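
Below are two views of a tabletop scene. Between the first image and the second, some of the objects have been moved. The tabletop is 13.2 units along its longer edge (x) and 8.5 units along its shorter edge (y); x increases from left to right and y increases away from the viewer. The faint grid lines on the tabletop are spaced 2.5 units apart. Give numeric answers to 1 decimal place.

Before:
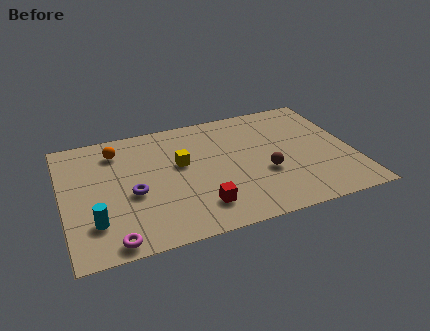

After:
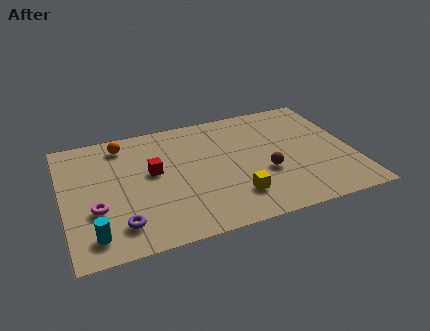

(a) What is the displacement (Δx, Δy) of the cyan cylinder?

(-0.1, -0.8)

From the two frames, the cyan cylinder sits at roughly (1.3, 2.2) before and (1.2, 1.4) after.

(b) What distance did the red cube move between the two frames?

3.6

The red cube moved from about (6.0, 1.8) to (4.1, 4.8), a distance of √(1.9² + 3.0²) ≈ 3.6.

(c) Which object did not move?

the brown sphere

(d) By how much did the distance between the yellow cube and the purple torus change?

+2.5

The distance was about 2.7 in the first image and 5.2 in the second, so they moved 2.5 units further apart.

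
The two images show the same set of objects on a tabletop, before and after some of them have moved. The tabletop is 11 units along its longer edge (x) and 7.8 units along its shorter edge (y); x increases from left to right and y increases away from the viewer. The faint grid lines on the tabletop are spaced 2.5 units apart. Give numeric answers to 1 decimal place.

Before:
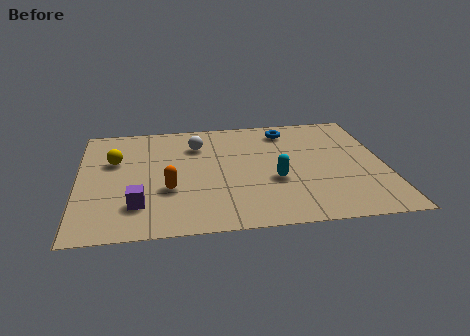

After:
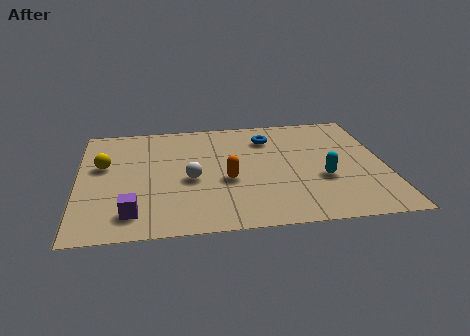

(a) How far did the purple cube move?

0.5

The purple cube was near (2.1, 1.9) before and (1.9, 1.4) after, so it travelled √(0.2² + 0.5²) ≈ 0.5 units.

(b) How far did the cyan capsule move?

1.7

From (7.0, 3.0) to (8.7, 2.9), the cyan capsule covered √(1.7² + 0.1²) ≈ 1.7 units.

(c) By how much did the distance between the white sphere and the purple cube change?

-1.6

They were about 4.5 units apart before and 2.9 after — 1.6 units closer together.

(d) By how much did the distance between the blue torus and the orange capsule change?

-2.5

They were about 5.7 units apart before and 3.2 after — 2.5 units closer together.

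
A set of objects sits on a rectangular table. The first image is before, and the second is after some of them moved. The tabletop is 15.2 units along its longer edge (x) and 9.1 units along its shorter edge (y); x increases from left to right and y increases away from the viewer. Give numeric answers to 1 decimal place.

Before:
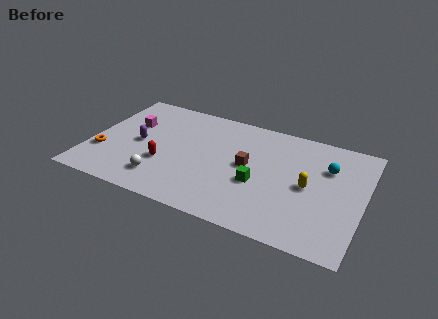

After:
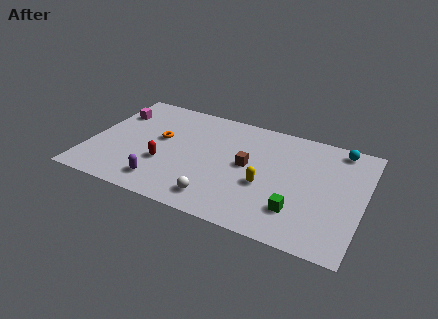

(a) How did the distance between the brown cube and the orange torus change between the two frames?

-3.2

Before: roughly 8.2 units apart; after: 5.0. That's 3.2 units closer together.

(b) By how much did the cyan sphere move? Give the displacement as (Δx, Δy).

(0.5, 1.8)

The cyan sphere was at about (13.1, 6.3) and moved to about (13.6, 8.1).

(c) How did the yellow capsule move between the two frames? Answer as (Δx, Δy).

(-2.3, -0.8)

From the two frames, the yellow capsule sits at roughly (12.2, 4.4) before and (9.9, 3.6) after.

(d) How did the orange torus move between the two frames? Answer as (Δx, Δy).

(3.0, 2.3)

The orange torus started near (0.8, 2.9) and ended near (3.8, 5.2).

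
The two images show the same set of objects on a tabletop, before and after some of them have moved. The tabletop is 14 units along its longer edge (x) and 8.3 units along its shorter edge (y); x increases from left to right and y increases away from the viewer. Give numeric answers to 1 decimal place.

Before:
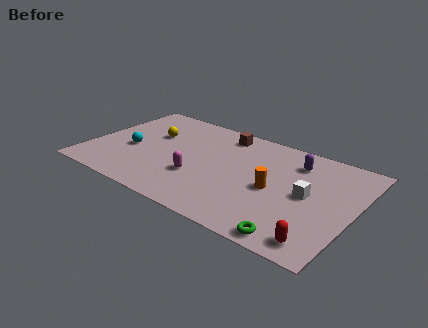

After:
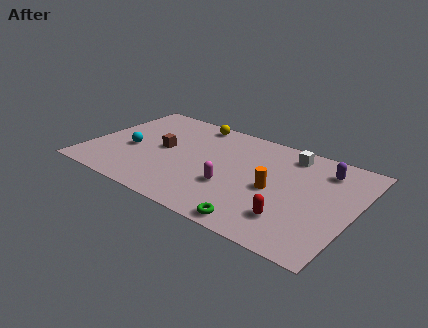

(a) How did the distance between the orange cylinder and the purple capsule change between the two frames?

+0.8

Before: roughly 2.8 units apart; after: 3.6. That's 0.8 units further apart.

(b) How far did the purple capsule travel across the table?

1.5

The purple capsule moved from about (10.6, 6.5) to (12.1, 6.6), a distance of √(1.5² + 0.1²) ≈ 1.5.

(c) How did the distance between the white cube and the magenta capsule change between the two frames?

-1.0

The distance was about 5.8 in the first image and 4.8 in the second, so they moved 1.0 units closer together.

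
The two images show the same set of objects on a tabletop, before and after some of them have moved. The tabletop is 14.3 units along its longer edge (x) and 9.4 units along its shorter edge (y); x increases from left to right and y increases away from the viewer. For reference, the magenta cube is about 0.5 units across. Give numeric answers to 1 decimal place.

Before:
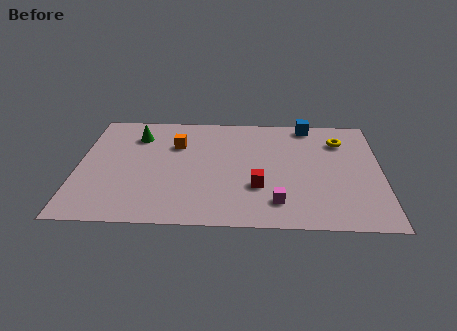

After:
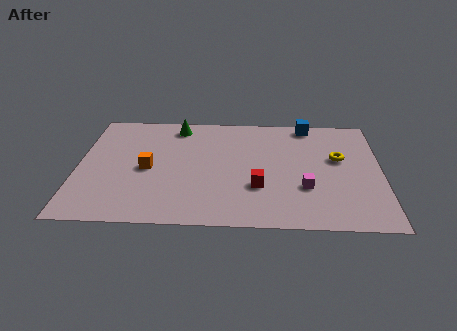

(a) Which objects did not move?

the red cube and the blue cube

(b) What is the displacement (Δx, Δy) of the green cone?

(1.9, 0.9)

The green cone started near (2.7, 7.2) and ended near (4.6, 8.1).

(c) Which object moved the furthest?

the orange cube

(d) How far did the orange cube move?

2.5

From (4.6, 6.5) to (3.3, 4.4), the orange cube covered √(1.3² + 2.1²) ≈ 2.5 units.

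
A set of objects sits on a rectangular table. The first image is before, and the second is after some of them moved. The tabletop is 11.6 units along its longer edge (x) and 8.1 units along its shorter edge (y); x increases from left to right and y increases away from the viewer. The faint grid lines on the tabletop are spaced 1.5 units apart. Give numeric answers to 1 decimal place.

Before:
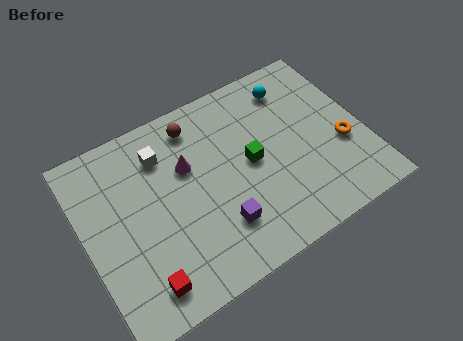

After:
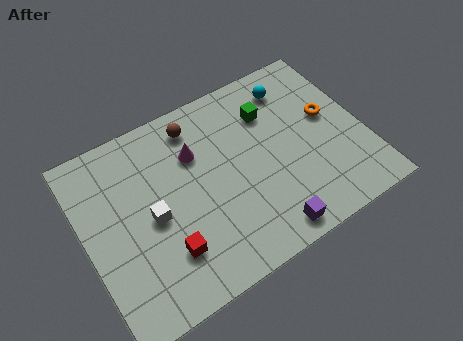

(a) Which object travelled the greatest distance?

the white cube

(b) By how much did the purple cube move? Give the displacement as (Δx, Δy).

(1.8, -1.2)

From the two frames, the purple cube sits at roughly (5.2, 2.1) before and (7.0, 0.9) after.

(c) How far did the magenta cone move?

0.6

From (4.4, 5.2) to (4.8, 5.6), the magenta cone covered √(0.4² + 0.4²) ≈ 0.6 units.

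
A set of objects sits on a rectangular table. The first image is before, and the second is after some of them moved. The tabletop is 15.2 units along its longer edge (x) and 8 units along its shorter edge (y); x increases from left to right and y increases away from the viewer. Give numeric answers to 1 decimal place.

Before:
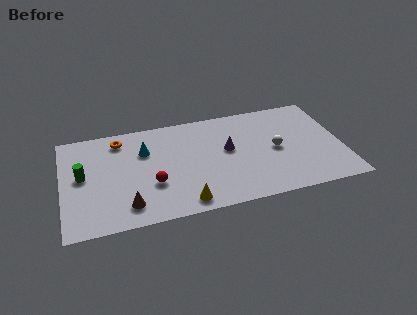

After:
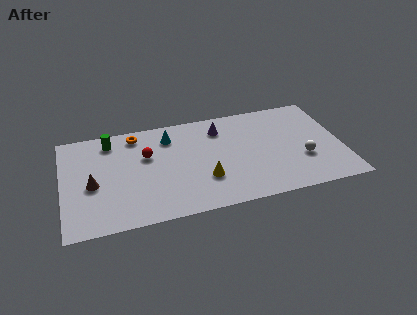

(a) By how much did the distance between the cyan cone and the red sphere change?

-0.9

The distance was about 2.7 in the first image and 1.8 in the second, so they moved 0.9 units closer together.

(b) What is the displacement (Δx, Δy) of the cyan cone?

(1.4, 0.8)

The cyan cone started near (4.5, 5.5) and ended near (5.9, 6.3).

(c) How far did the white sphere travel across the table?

1.8

The white sphere moved from about (11.6, 3.9) to (13.0, 2.8), a distance of √(1.4² + 1.1²) ≈ 1.8.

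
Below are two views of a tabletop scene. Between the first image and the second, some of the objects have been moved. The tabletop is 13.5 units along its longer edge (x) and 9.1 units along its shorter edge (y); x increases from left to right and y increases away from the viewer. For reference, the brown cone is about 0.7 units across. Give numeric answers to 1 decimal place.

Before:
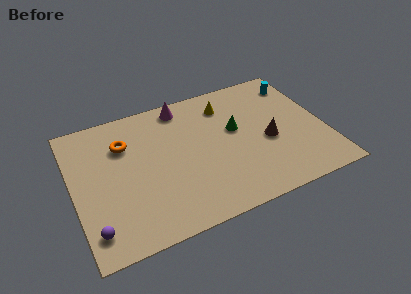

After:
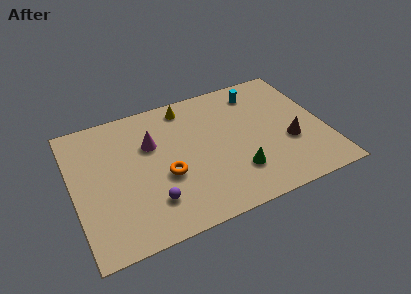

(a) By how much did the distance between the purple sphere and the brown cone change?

-2.2

Before: roughly 9.9 units apart; after: 7.7. That's 2.2 units closer together.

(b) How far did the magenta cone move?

2.8

The magenta cone moved from about (6.2, 8.0) to (4.3, 6.0), a distance of √(1.9² + 2.0²) ≈ 2.8.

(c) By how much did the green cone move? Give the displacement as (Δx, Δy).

(-0.3, -2.9)

The green cone was at about (8.8, 5.3) and moved to about (8.5, 2.4).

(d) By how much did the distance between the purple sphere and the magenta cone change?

-4.6

The distance was about 8.4 in the first image and 3.8 in the second, so they moved 4.6 units closer together.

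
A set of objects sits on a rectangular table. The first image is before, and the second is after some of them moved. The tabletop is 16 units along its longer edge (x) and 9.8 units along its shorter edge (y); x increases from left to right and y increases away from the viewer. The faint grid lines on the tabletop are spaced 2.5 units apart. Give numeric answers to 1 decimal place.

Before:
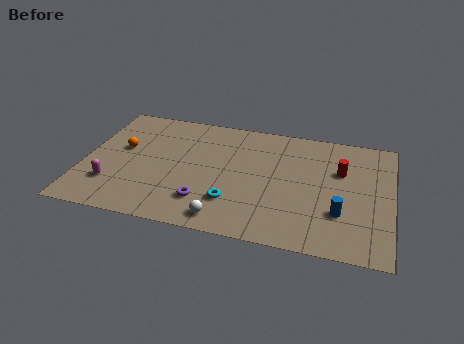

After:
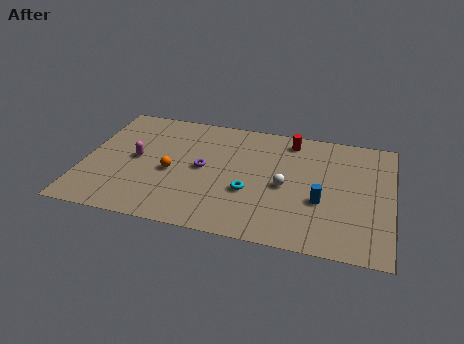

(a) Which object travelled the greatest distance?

the white sphere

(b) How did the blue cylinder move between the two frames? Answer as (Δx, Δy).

(-1.0, 0.7)

The blue cylinder started near (13.4, 3.0) and ended near (12.4, 3.7).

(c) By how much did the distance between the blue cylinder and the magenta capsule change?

-2.0

The distance was about 11.8 in the first image and 9.8 in the second, so they moved 2.0 units closer together.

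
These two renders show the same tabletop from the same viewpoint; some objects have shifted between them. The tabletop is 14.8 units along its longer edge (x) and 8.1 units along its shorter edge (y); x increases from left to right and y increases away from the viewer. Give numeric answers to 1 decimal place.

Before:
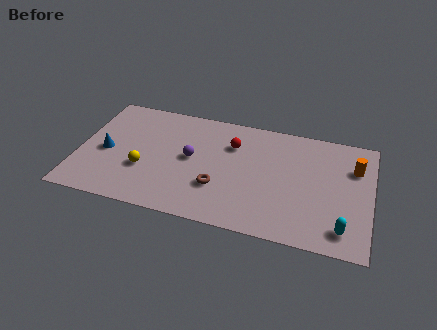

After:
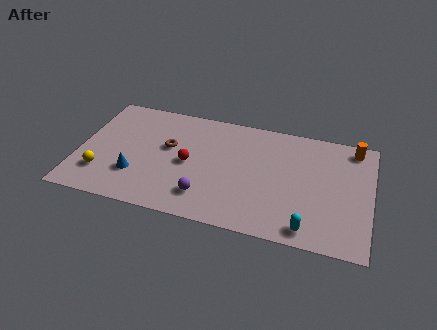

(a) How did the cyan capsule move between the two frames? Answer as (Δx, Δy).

(-1.7, -0.4)

From the two frames, the cyan capsule sits at roughly (13.5, 1.4) before and (11.8, 1.0) after.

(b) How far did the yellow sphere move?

2.2

The yellow sphere moved from about (3.4, 2.9) to (1.3, 2.1), a distance of √(2.1² + 0.8²) ≈ 2.2.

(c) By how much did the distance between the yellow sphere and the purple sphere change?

+2.6

The distance was about 2.7 in the first image and 5.3 in the second, so they moved 2.6 units further apart.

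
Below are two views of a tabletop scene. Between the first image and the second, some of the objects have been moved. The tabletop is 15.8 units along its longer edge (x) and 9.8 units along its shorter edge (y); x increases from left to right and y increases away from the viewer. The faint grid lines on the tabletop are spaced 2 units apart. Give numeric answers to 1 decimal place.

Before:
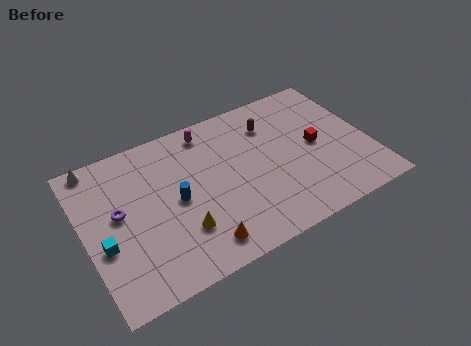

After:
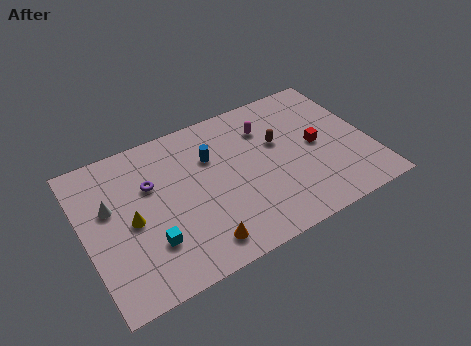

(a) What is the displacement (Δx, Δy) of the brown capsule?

(0.2, -1.4)

The brown capsule started near (10.7, 7.4) and ended near (10.9, 6.0).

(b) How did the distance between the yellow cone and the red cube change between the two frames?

+2.2

Before: roughly 8.2 units apart; after: 10.4. That's 2.2 units further apart.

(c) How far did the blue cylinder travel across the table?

2.9

The blue cylinder moved from about (5.0, 4.8) to (7.2, 6.7), a distance of √(2.2² + 1.9²) ≈ 2.9.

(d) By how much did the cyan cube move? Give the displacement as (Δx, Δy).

(2.4, -1.0)

From the two frames, the cyan cube sits at roughly (0.9, 3.8) before and (3.3, 2.8) after.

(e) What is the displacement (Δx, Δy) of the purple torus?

(1.9, 1.0)

The purple torus started near (1.9, 5.4) and ended near (3.8, 6.4).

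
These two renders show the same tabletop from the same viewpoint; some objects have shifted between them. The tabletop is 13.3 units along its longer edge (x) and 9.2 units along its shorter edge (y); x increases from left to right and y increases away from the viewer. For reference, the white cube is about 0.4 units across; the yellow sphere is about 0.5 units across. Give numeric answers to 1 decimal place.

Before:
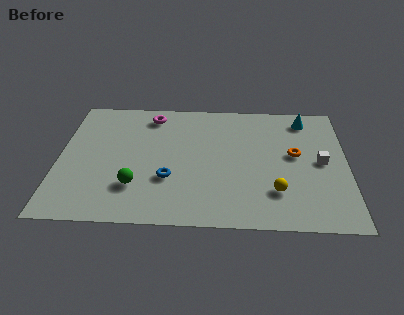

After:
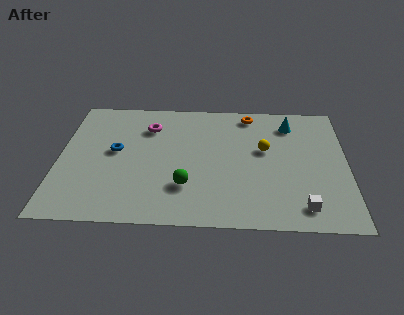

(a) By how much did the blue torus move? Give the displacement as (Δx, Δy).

(-2.5, 1.9)

The blue torus was at about (5.1, 3.1) and moved to about (2.6, 5.0).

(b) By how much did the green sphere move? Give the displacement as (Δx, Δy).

(2.3, 0.1)

From the two frames, the green sphere sits at roughly (3.6, 2.5) before and (5.9, 2.6) after.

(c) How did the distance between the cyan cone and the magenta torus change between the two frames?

-0.6

The distance was about 7.2 in the first image and 6.6 in the second, so they moved 0.6 units closer together.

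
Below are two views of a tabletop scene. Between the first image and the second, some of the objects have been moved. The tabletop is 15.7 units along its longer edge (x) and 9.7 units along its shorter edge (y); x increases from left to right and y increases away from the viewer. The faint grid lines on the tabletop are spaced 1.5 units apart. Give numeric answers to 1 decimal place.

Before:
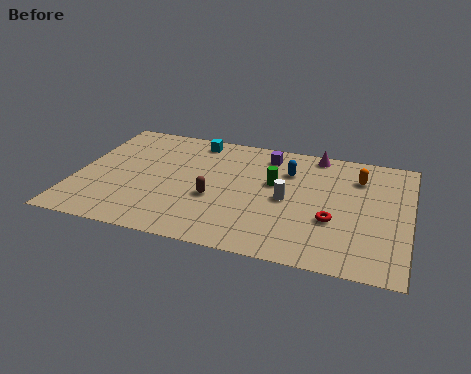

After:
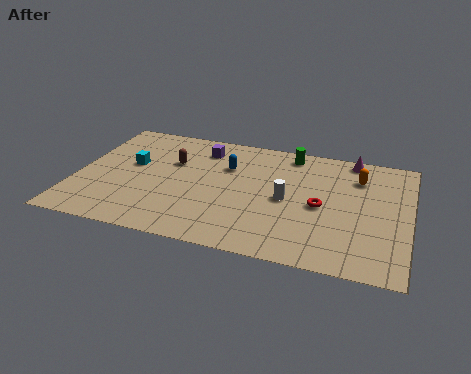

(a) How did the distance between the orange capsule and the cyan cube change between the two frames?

+2.8

They were about 8.0 units apart before and 10.8 after — 2.8 units further apart.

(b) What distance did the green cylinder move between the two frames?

2.8

The green cylinder was near (9.3, 5.8) before and (9.9, 8.5) after, so it travelled √(0.6² + 2.7²) ≈ 2.8 units.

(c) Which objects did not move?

the white cylinder and the orange capsule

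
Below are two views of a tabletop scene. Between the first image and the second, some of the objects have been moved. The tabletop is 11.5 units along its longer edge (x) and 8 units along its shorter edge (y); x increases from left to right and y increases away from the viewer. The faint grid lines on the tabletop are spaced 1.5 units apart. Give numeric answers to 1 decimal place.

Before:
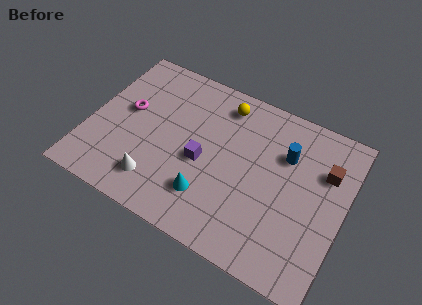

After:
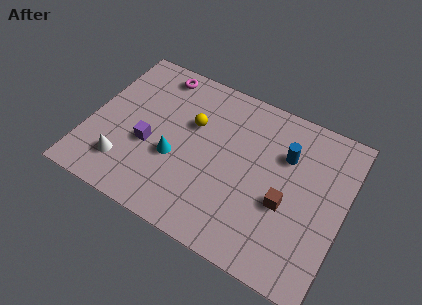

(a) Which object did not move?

the blue cylinder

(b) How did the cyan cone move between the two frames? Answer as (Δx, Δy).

(-1.7, 1.1)

From the two frames, the cyan cone sits at roughly (5.7, 2.0) before and (4.0, 3.1) after.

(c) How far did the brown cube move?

2.7

From (10.5, 5.5) to (9.0, 3.2), the brown cube covered √(1.5² + 2.3²) ≈ 2.7 units.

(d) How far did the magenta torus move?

2.7

The magenta torus was near (1.6, 4.5) before and (2.6, 7.0) after, so it travelled √(1.0² + 2.5²) ≈ 2.7 units.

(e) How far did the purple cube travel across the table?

2.4

The purple cube was near (5.2, 3.5) before and (2.8, 3.2) after, so it travelled √(2.4² + 0.3²) ≈ 2.4 units.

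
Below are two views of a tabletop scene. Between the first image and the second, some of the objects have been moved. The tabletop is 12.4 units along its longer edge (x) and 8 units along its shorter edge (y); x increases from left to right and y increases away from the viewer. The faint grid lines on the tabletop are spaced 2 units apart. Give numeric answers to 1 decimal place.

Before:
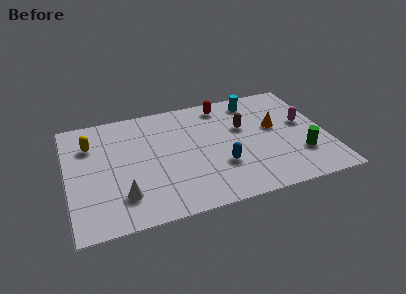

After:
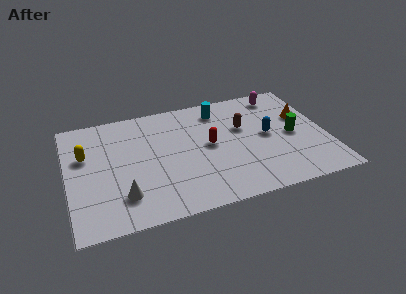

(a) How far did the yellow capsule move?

0.8

From (1.2, 5.8) to (0.9, 5.1), the yellow capsule covered √(0.3² + 0.7²) ≈ 0.8 units.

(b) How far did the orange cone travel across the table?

1.5

The orange cone moved from about (10.0, 4.6) to (11.4, 5.0), a distance of √(1.4² + 0.4²) ≈ 1.5.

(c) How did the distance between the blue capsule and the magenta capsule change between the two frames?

-1.7

Before: roughly 4.6 units apart; after: 2.9. That's 1.7 units closer together.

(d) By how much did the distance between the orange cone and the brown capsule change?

+1.3

The distance was about 1.6 in the first image and 2.9 in the second, so they moved 1.3 units further apart.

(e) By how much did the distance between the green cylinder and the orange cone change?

-1.2

The distance was about 2.5 in the first image and 1.3 in the second, so they moved 1.2 units closer together.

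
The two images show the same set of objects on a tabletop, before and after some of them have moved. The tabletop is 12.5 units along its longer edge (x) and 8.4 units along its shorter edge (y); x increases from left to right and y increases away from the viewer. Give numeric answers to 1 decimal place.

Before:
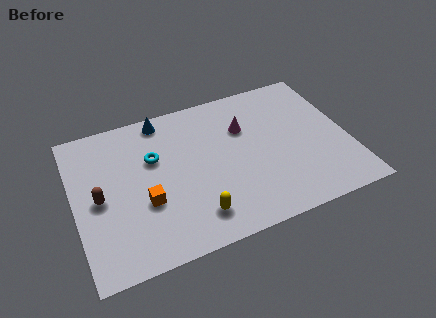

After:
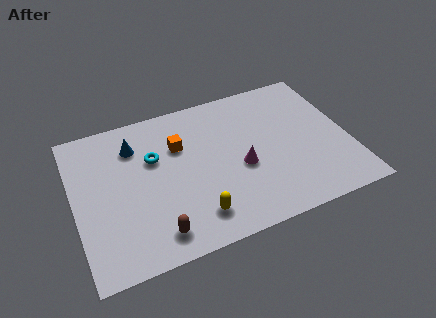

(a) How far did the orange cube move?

3.2

The orange cube moved from about (3.1, 3.1) to (4.9, 5.7), a distance of √(1.8² + 2.6²) ≈ 3.2.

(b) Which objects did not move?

the cyan torus and the yellow capsule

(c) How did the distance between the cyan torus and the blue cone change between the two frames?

-0.9

Before: roughly 2.2 units apart; after: 1.3. That's 0.9 units closer together.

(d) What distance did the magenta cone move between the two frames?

2.2

From (7.9, 5.7) to (7.5, 3.5), the magenta cone covered √(0.4² + 2.2²) ≈ 2.2 units.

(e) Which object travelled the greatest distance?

the brown capsule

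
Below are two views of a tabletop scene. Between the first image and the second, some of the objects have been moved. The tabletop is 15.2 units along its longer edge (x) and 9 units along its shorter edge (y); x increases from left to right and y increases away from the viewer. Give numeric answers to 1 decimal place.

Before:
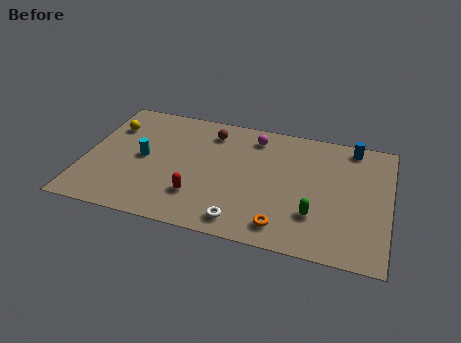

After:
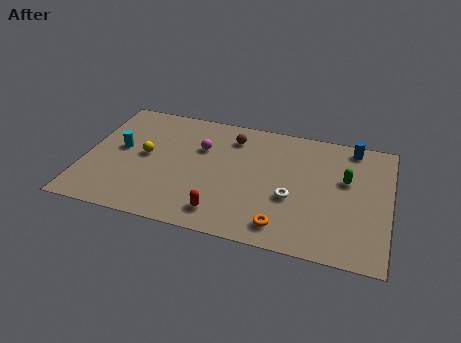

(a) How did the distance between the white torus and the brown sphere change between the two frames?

-1.5

They were about 6.4 units apart before and 4.9 after — 1.5 units closer together.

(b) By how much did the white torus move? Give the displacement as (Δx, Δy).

(2.3, 2.3)

The white torus was at about (8.1, 1.2) and moved to about (10.4, 3.5).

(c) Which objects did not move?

the blue cylinder and the orange torus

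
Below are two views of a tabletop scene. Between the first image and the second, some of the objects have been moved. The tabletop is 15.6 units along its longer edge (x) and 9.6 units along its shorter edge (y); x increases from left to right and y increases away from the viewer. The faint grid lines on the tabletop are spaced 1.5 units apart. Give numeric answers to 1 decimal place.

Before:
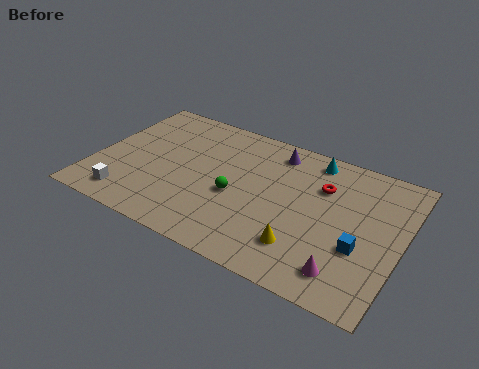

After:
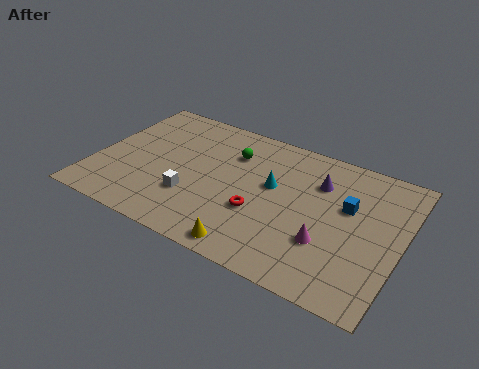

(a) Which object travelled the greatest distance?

the red torus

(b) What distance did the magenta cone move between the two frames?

1.8

The magenta cone was near (13.2, 1.7) before and (12.1, 3.1) after, so it travelled √(1.1² + 1.4²) ≈ 1.8 units.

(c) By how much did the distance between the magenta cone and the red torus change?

-1.8

They were about 5.3 units apart before and 3.5 after — 1.8 units closer together.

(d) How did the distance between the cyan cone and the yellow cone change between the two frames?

-1.5

The distance was about 6.1 in the first image and 4.6 in the second, so they moved 1.5 units closer together.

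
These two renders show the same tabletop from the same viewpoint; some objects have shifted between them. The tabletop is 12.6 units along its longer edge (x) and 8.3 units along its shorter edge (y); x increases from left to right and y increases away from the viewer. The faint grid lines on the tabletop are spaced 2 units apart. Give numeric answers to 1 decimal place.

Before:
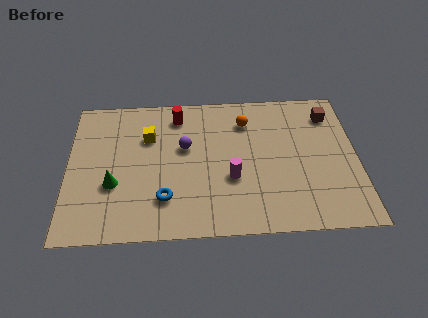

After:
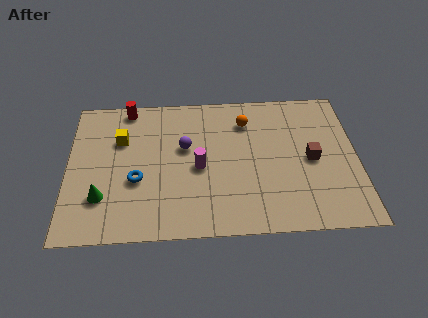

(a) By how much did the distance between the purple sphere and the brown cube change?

-1.0

The distance was about 6.6 in the first image and 5.6 in the second, so they moved 1.0 units closer together.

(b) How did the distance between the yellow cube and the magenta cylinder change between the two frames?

-0.6

They were about 4.4 units apart before and 3.8 after — 0.6 units closer together.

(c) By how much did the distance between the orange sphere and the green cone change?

+0.8

Before: roughly 6.7 units apart; after: 7.5. That's 0.8 units further apart.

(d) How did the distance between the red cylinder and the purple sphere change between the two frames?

+1.6

Before: roughly 1.9 units apart; after: 3.5. That's 1.6 units further apart.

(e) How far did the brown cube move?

2.8

The brown cube moved from about (11.5, 6.6) to (10.6, 4.0), a distance of √(0.9² + 2.6²) ≈ 2.8.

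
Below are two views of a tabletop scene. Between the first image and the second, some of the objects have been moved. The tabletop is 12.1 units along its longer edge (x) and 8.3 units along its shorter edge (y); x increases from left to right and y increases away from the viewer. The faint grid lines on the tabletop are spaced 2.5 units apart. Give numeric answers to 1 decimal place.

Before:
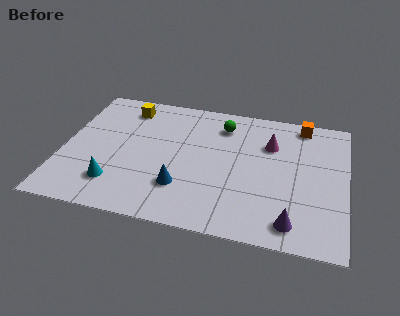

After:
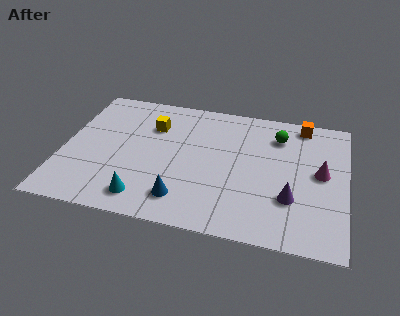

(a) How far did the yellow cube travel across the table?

1.6

The yellow cube moved from about (2.5, 6.9) to (3.7, 5.9), a distance of √(1.2² + 1.0²) ≈ 1.6.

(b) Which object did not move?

the orange cube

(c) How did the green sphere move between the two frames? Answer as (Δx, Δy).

(2.4, -0.2)

The green sphere was at about (6.7, 6.6) and moved to about (9.1, 6.4).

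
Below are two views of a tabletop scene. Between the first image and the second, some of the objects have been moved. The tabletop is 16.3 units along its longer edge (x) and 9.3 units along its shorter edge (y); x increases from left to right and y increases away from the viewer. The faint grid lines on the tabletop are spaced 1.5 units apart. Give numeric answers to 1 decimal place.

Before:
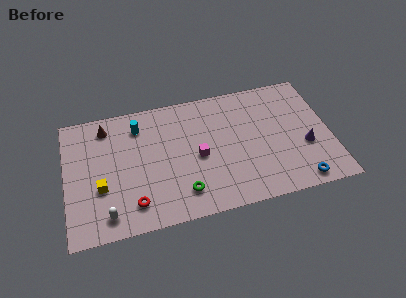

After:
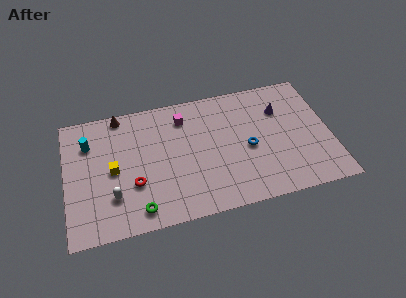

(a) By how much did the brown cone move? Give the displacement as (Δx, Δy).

(0.9, 0.7)

From the two frames, the brown cone sits at roughly (2.6, 7.8) before and (3.5, 8.5) after.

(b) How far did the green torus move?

2.8

From (7.0, 1.9) to (4.3, 1.3), the green torus covered √(2.7² + 0.6²) ≈ 2.8 units.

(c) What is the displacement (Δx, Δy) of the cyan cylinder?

(-3.1, -0.6)

From the two frames, the cyan cylinder sits at roughly (4.6, 7.4) before and (1.5, 6.8) after.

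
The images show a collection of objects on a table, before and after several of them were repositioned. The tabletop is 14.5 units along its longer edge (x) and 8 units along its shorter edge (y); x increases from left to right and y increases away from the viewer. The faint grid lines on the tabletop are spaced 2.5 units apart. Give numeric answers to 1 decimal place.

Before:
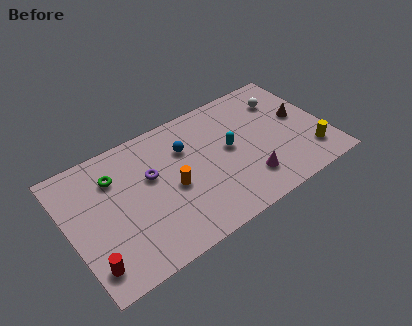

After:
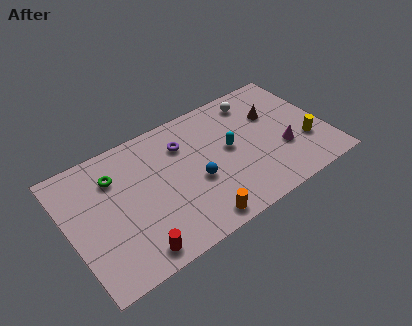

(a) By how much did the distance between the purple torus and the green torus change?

+1.8

The distance was about 2.1 in the first image and 3.9 in the second, so they moved 1.8 units further apart.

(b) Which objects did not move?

the cyan capsule and the green torus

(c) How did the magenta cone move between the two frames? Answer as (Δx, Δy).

(2.2, 0.9)

From the two frames, the magenta cone sits at roughly (9.7, 1.9) before and (11.9, 2.8) after.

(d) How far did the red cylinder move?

2.4

The red cylinder moved from about (0.8, 1.5) to (3.1, 1.0), a distance of √(2.3² + 0.5²) ≈ 2.4.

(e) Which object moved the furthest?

the orange cylinder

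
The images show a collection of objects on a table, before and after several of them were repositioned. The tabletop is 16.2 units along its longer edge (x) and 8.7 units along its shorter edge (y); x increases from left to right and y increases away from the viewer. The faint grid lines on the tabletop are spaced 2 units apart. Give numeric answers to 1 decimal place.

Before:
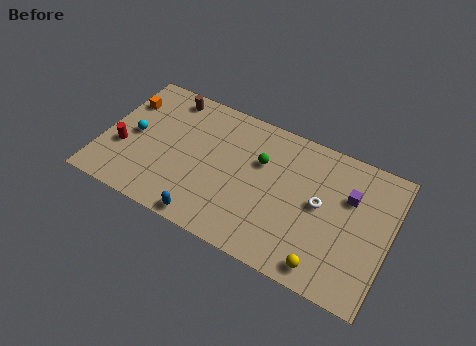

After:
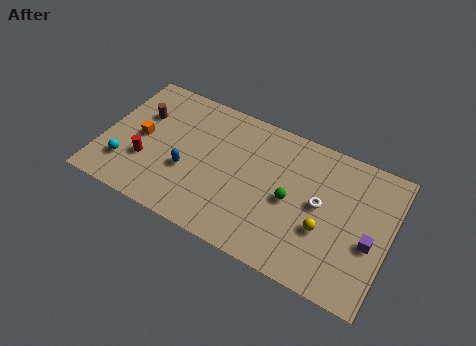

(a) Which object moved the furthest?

the blue capsule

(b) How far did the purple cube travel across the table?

2.6

From (13.8, 5.8) to (15.2, 3.6), the purple cube covered √(1.4² + 2.2²) ≈ 2.6 units.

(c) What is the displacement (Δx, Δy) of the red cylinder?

(1.4, -0.3)

The red cylinder was at about (1.2, 3.2) and moved to about (2.6, 2.9).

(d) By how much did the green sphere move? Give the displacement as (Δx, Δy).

(1.9, -1.6)

From the two frames, the green sphere sits at roughly (8.8, 5.7) before and (10.7, 4.1) after.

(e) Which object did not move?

the white torus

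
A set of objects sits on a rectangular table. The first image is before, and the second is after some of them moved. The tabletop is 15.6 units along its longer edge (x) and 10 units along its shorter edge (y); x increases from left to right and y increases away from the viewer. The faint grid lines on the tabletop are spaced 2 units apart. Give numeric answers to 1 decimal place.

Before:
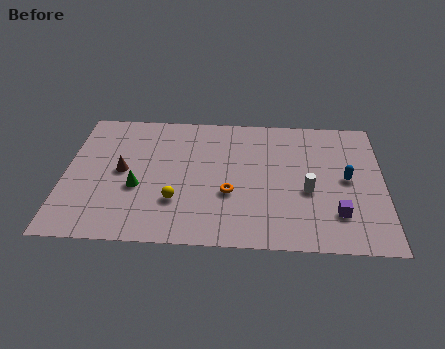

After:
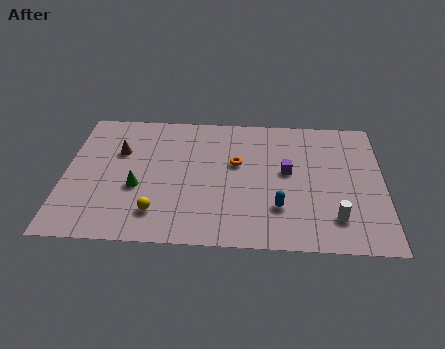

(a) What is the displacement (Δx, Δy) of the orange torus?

(0.3, 2.3)

From the two frames, the orange torus sits at roughly (8.1, 3.7) before and (8.4, 6.0) after.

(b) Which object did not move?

the green cone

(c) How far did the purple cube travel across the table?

3.8

The purple cube moved from about (13.3, 2.5) to (10.9, 5.5), a distance of √(2.4² + 3.0²) ≈ 3.8.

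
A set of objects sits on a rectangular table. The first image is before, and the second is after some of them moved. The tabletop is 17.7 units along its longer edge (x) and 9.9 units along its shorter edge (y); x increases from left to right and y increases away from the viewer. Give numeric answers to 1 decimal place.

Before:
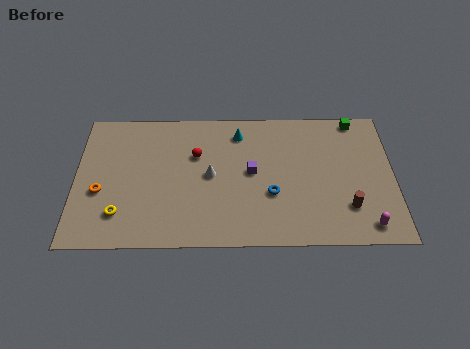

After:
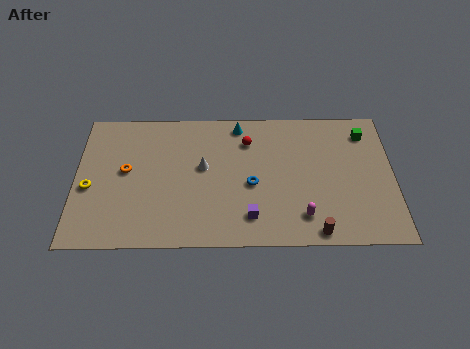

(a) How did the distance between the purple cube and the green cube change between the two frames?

+1.8

Before: roughly 7.0 units apart; after: 8.8. That's 1.8 units further apart.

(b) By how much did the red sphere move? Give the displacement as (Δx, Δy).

(2.9, 1.0)

From the two frames, the red sphere sits at roughly (6.7, 6.5) before and (9.6, 7.5) after.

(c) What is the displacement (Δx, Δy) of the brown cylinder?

(-1.8, -1.7)

The brown cylinder started near (15.1, 2.6) and ended near (13.3, 0.9).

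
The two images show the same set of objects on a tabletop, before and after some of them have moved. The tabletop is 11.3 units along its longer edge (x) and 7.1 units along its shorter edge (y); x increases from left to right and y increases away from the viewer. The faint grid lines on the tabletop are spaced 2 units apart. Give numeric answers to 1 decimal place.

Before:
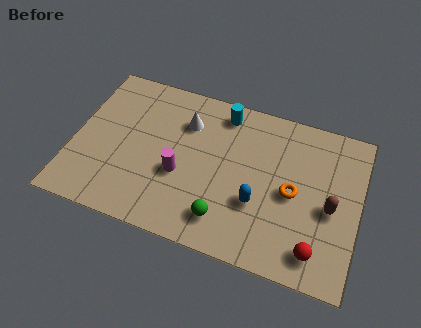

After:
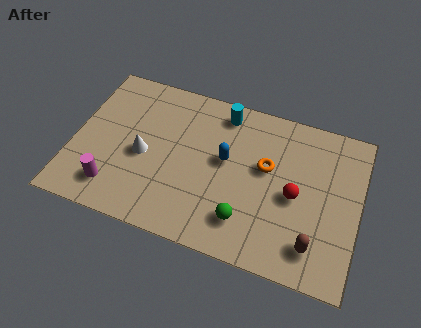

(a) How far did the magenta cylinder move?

2.9

From (4.3, 2.8) to (1.8, 1.4), the magenta cylinder covered √(2.5² + 1.4²) ≈ 2.9 units.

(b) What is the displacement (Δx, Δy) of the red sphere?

(-1.0, 2.1)

The red sphere started near (9.8, 1.2) and ended near (8.8, 3.3).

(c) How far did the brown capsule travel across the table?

1.9

The brown capsule was near (10.2, 3.2) before and (9.7, 1.4) after, so it travelled √(0.5² + 1.8²) ≈ 1.9 units.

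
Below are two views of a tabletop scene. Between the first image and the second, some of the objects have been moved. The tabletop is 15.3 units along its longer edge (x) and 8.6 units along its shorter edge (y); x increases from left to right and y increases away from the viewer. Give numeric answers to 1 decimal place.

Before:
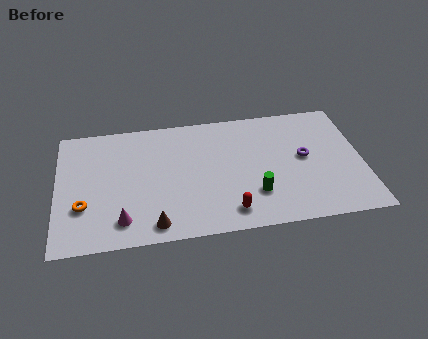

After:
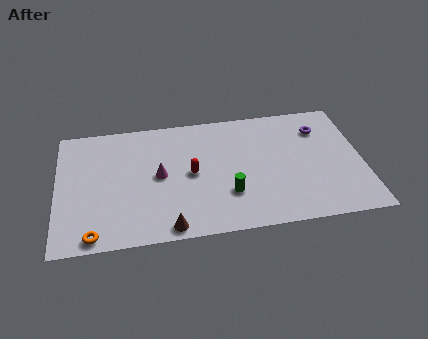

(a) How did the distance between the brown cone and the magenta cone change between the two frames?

+1.9

Before: roughly 1.7 units apart; after: 3.6. That's 1.9 units further apart.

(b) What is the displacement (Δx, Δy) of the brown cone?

(0.7, -0.3)

From the two frames, the brown cone sits at roughly (4.8, 1.1) before and (5.5, 0.8) after.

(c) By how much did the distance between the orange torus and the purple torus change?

+1.6

Before: roughly 11.2 units apart; after: 12.8. That's 1.6 units further apart.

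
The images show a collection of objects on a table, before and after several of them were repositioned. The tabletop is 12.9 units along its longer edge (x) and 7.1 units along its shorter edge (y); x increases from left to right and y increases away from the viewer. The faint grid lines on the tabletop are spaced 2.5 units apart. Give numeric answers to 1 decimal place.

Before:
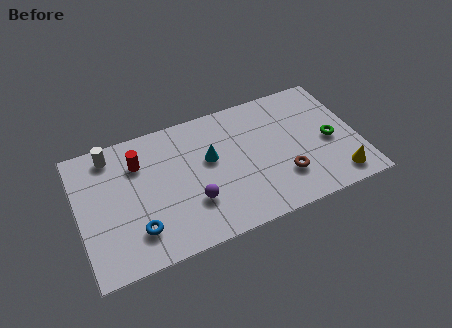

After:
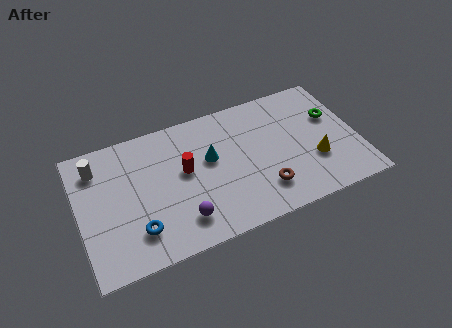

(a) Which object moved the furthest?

the red cylinder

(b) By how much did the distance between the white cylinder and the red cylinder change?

+2.7

The distance was about 1.5 in the first image and 4.2 in the second, so they moved 2.7 units further apart.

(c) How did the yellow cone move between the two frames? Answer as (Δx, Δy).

(-0.9, 1.3)

The yellow cone was at about (11.7, 1.1) and moved to about (10.8, 2.4).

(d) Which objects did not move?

the cyan cone and the blue torus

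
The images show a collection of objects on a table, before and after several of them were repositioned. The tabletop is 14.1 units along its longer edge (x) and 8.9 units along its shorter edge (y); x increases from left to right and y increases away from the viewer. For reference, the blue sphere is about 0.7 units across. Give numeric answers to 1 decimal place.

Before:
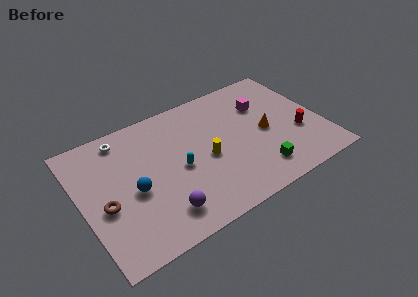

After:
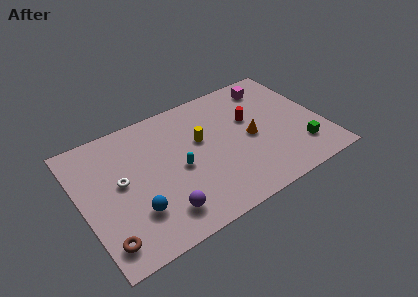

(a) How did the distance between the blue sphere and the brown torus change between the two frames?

+0.4

They were about 1.7 units apart before and 2.1 after — 0.4 units further apart.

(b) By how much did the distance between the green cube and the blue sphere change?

+2.4

They were about 7.3 units apart before and 9.7 after — 2.4 units further apart.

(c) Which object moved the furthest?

the red cylinder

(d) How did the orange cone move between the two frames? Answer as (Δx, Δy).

(-0.9, 0.0)

From the two frames, the orange cone sits at roughly (10.8, 4.2) before and (9.9, 4.2) after.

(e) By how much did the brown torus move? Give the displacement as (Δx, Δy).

(-0.3, -2.2)

The brown torus started near (1.2, 3.7) and ended near (0.9, 1.5).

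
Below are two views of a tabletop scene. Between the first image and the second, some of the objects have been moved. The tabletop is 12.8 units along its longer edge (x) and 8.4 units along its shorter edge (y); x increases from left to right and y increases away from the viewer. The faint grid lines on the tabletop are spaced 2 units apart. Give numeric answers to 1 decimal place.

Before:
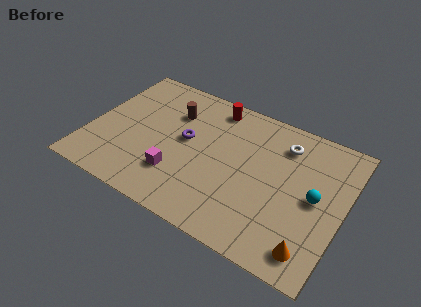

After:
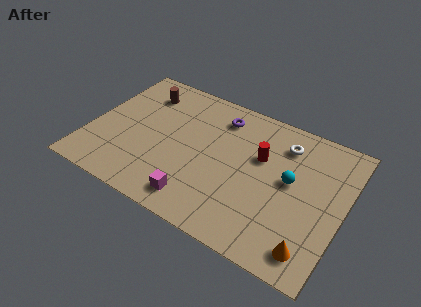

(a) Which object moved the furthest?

the red cylinder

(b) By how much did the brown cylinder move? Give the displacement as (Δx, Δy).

(-1.7, 0.6)

From the two frames, the brown cylinder sits at roughly (3.9, 6.0) before and (2.2, 6.6) after.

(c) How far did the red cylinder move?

3.4

The red cylinder was near (5.8, 7.3) before and (8.5, 5.3) after, so it travelled √(2.7² + 2.0²) ≈ 3.4 units.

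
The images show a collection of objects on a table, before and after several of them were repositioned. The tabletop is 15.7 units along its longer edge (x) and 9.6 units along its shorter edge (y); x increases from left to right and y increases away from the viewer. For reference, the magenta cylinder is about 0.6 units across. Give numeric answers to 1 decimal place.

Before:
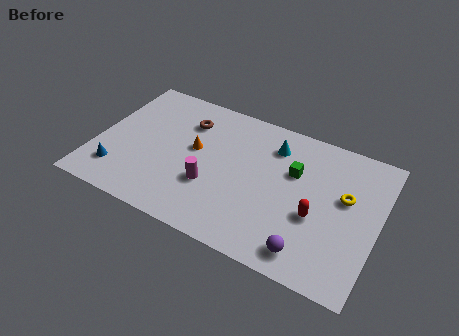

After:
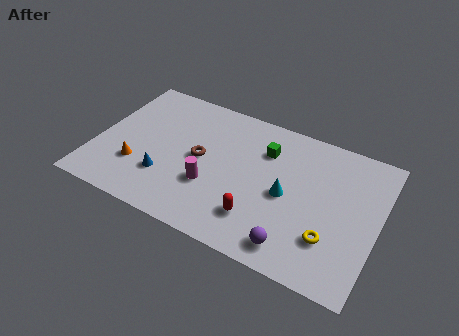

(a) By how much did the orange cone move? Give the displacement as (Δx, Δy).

(-2.9, -2.5)

The orange cone started near (5.4, 5.4) and ended near (2.5, 2.9).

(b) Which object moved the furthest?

the orange cone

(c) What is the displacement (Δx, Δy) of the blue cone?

(2.6, 0.7)

From the two frames, the blue cone sits at roughly (1.5, 2.1) before and (4.1, 2.8) after.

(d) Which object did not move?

the magenta cylinder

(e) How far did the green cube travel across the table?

1.9

The green cube moved from about (10.9, 6.2) to (9.2, 7.0), a distance of √(1.7² + 0.8²) ≈ 1.9.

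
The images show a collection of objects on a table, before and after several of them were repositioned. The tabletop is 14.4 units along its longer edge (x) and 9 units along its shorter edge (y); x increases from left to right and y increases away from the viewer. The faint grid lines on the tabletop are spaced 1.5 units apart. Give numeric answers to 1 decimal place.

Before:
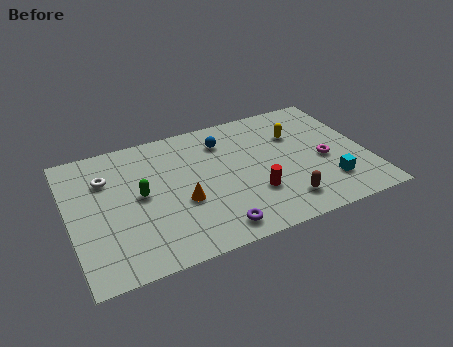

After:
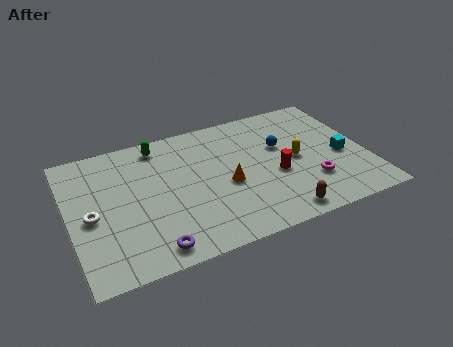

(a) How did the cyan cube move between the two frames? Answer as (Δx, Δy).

(0.9, 1.7)

From the two frames, the cyan cube sits at roughly (12.3, 2.2) before and (13.2, 3.9) after.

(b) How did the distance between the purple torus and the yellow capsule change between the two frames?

+1.3

They were about 6.8 units apart before and 8.1 after — 1.3 units further apart.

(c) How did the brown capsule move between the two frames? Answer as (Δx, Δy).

(-0.3, -0.7)

The brown capsule started near (10.0, 1.7) and ended near (9.7, 1.0).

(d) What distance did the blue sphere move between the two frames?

3.0

The blue sphere was near (7.7, 7.0) before and (10.4, 5.6) after, so it travelled √(2.7² + 1.4²) ≈ 3.0 units.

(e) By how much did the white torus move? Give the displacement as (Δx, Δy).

(-0.9, -2.3)

From the two frames, the white torus sits at roughly (1.9, 6.4) before and (1.0, 4.1) after.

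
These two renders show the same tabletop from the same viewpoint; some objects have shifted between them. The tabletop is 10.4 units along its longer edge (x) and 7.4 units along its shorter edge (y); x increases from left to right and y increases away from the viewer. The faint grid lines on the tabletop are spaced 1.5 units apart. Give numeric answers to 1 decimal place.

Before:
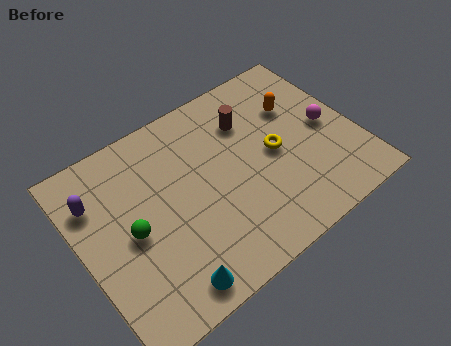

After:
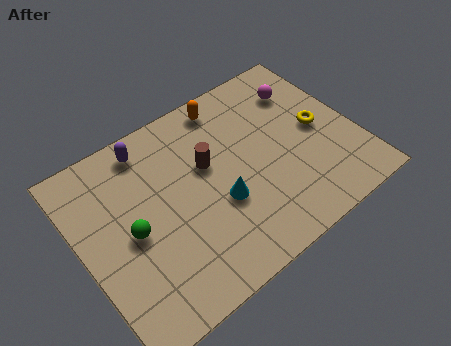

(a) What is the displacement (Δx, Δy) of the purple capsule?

(2.2, 1.0)

The purple capsule was at about (0.8, 5.4) and moved to about (3.0, 6.4).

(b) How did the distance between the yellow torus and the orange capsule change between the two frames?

+2.3

They were about 1.8 units apart before and 4.1 after — 2.3 units further apart.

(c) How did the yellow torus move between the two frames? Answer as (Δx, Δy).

(1.8, 0.1)

From the two frames, the yellow torus sits at roughly (7.3, 3.6) before and (9.1, 3.7) after.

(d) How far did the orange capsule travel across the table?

2.8

The orange capsule was near (8.5, 5.0) before and (6.1, 6.5) after, so it travelled √(2.4² + 1.5²) ≈ 2.8 units.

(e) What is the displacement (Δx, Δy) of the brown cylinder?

(-1.8, -0.9)

From the two frames, the brown cylinder sits at roughly (6.7, 5.4) before and (4.9, 4.5) after.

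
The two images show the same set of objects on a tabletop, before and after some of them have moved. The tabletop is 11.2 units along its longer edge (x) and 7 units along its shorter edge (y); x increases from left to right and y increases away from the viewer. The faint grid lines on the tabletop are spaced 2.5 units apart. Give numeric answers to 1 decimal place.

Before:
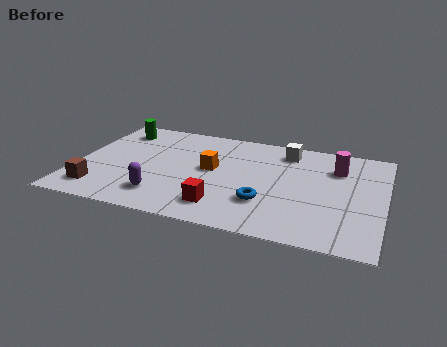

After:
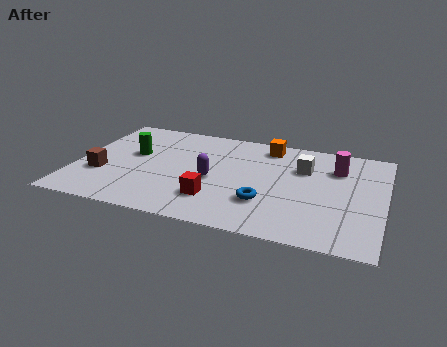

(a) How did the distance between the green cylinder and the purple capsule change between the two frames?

-1.5

Before: roughly 4.7 units apart; after: 3.2. That's 1.5 units closer together.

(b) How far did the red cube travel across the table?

0.5

The red cube was near (5.5, 1.4) before and (5.2, 1.8) after, so it travelled √(0.3² + 0.4²) ≈ 0.5 units.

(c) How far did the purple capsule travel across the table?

2.3

From (3.3, 1.5) to (5.0, 3.1), the purple capsule covered √(1.7² + 1.6²) ≈ 2.3 units.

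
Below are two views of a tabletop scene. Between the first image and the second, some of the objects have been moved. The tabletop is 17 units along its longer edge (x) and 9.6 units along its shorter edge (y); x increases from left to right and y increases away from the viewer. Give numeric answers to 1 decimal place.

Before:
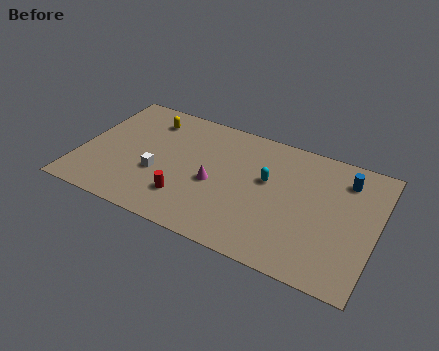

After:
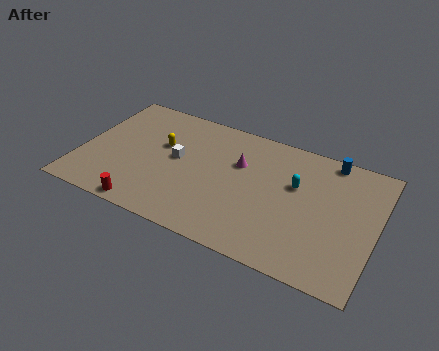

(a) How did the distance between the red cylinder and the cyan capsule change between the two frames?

+4.1

Before: roughly 5.4 units apart; after: 9.5. That's 4.1 units further apart.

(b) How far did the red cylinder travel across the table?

2.6

The red cylinder was near (6.4, 2.4) before and (4.3, 0.8) after, so it travelled √(2.1² + 1.6²) ≈ 2.6 units.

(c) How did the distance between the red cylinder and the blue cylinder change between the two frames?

+2.5

The distance was about 10.0 in the first image and 12.5 in the second, so they moved 2.5 units further apart.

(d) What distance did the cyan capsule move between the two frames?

1.6

The cyan capsule was near (10.7, 5.7) before and (12.3, 6.0) after, so it travelled √(1.6² + 0.3²) ≈ 1.6 units.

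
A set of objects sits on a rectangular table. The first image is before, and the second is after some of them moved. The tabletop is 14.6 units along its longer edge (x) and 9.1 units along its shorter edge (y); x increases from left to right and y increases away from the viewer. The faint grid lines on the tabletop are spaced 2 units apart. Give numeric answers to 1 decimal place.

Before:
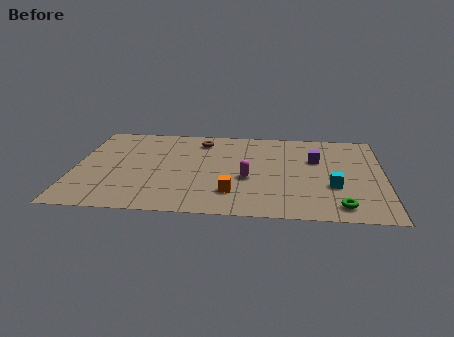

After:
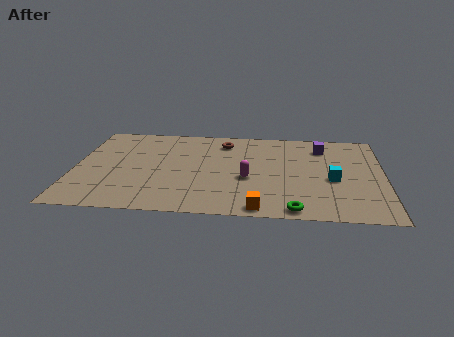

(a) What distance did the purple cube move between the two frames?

1.3

The purple cube moved from about (11.4, 5.9) to (11.7, 7.2), a distance of √(0.3² + 1.3²) ≈ 1.3.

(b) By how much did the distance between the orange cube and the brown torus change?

+1.3

The distance was about 5.5 in the first image and 6.8 in the second, so they moved 1.3 units further apart.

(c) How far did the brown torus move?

1.1

From (5.9, 7.5) to (7.0, 7.4), the brown torus covered √(1.1² + 0.1²) ≈ 1.1 units.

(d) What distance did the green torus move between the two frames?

2.2

The green torus moved from about (12.5, 1.3) to (10.4, 0.8), a distance of √(2.1² + 0.5²) ≈ 2.2.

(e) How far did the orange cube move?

1.9

From (7.5, 2.2) to (8.8, 0.8), the orange cube covered √(1.3² + 1.4²) ≈ 1.9 units.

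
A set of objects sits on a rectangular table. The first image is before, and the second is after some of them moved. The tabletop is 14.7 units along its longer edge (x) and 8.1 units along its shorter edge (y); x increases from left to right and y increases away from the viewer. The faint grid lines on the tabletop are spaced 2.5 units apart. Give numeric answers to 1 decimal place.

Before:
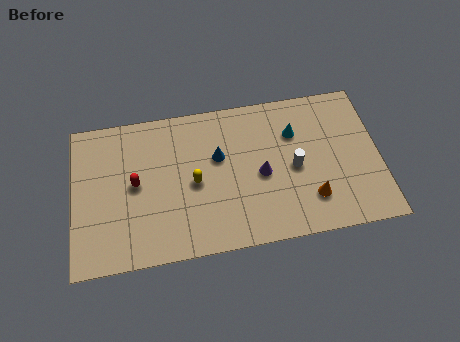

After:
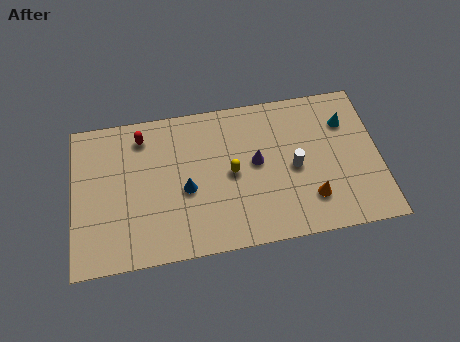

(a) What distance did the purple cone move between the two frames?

0.7

The purple cone was near (9.0, 3.7) before and (8.8, 4.4) after, so it travelled √(0.2² + 0.7²) ≈ 0.7 units.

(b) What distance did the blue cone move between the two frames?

2.2

The blue cone was near (7.0, 5.0) before and (5.4, 3.5) after, so it travelled √(1.6² + 1.5²) ≈ 2.2 units.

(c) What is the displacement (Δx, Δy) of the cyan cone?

(2.5, 0.2)

From the two frames, the cyan cone sits at roughly (10.7, 5.7) before and (13.2, 5.9) after.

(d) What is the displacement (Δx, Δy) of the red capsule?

(0.4, 2.5)

The red capsule was at about (3.0, 4.2) and moved to about (3.4, 6.7).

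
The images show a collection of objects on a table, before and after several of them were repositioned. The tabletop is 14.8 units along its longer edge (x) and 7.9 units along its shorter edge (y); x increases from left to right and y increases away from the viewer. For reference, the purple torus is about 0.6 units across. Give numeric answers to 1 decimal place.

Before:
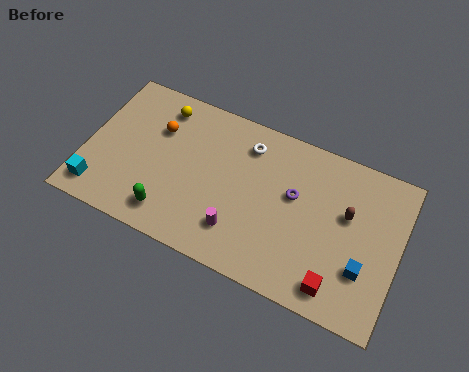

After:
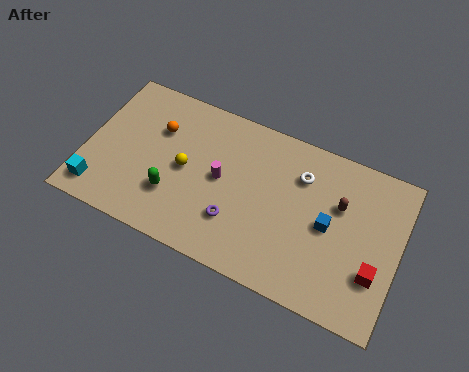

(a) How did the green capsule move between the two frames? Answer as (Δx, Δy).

(0.0, 1.0)

The green capsule was at about (4.3, 1.4) and moved to about (4.3, 2.4).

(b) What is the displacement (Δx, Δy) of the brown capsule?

(-0.4, 0.3)

From the two frames, the brown capsule sits at roughly (12.3, 4.8) before and (11.9, 5.1) after.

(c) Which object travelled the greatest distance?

the purple torus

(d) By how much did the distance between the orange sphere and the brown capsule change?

-0.4

They were about 9.1 units apart before and 8.7 after — 0.4 units closer together.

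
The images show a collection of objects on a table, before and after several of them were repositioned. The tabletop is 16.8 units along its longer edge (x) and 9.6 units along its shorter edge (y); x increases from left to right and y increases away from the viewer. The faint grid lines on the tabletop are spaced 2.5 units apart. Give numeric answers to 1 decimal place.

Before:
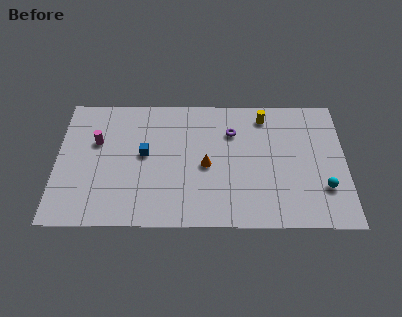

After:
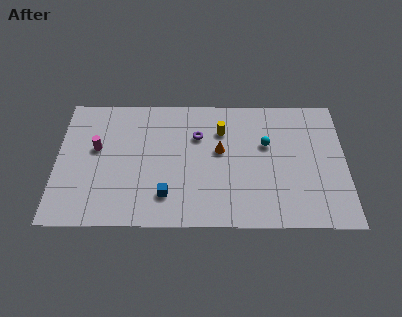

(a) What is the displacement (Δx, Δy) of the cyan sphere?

(-3.3, 3.2)

The cyan sphere was at about (15.5, 2.8) and moved to about (12.2, 6.0).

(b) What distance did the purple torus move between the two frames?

2.0

From (10.2, 6.9) to (8.2, 6.6), the purple torus covered √(2.0² + 0.3²) ≈ 2.0 units.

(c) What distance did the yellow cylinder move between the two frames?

2.7

From (12.1, 8.1) to (9.6, 7.0), the yellow cylinder covered √(2.5² + 1.1²) ≈ 2.7 units.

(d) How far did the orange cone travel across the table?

1.4

From (8.7, 4.4) to (9.5, 5.5), the orange cone covered √(0.8² + 1.1²) ≈ 1.4 units.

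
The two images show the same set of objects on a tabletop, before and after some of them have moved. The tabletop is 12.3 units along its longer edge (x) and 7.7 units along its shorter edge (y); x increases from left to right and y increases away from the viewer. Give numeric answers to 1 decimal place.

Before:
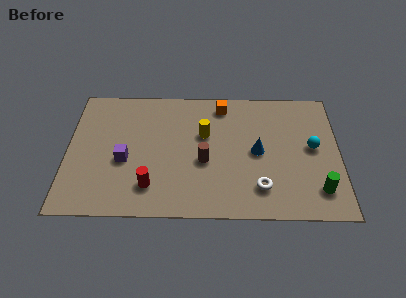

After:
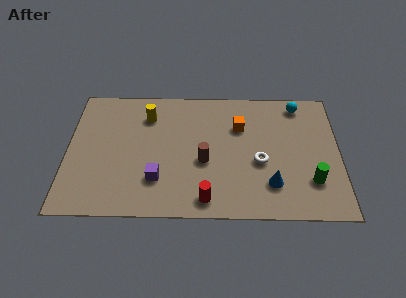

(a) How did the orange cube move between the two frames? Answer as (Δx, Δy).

(0.8, -1.3)

The orange cube started near (7.0, 6.6) and ended near (7.8, 5.3).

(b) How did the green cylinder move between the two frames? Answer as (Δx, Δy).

(-0.3, 0.5)

From the two frames, the green cylinder sits at roughly (11.3, 1.6) before and (11.0, 2.1) after.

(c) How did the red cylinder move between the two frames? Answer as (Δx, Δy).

(2.5, -0.7)

From the two frames, the red cylinder sits at roughly (3.8, 1.7) before and (6.3, 1.0) after.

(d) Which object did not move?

the brown cylinder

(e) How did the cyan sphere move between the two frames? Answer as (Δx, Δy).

(-0.6, 2.6)

From the two frames, the cyan sphere sits at roughly (11.1, 4.1) before and (10.5, 6.7) after.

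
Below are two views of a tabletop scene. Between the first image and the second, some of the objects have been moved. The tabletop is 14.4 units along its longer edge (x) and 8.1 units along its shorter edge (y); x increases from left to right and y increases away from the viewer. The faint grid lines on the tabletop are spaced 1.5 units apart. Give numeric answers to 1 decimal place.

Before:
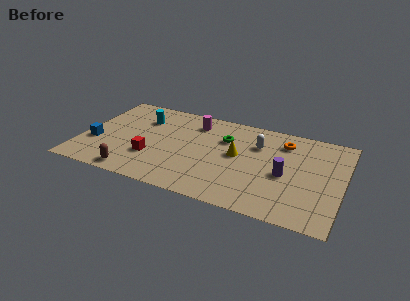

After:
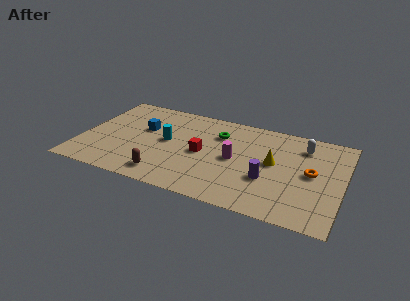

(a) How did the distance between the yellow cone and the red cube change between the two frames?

-1.0

They were about 4.9 units apart before and 3.9 after — 1.0 units closer together.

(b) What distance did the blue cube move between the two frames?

3.3

The blue cube was near (0.8, 2.9) before and (3.3, 5.0) after, so it travelled √(2.5² + 2.1²) ≈ 3.3 units.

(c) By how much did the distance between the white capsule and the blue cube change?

-0.3

Before: roughly 9.2 units apart; after: 8.9. That's 0.3 units closer together.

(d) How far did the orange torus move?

2.8

The orange torus moved from about (11.0, 6.4) to (12.7, 4.2), a distance of √(1.7² + 2.2²) ≈ 2.8.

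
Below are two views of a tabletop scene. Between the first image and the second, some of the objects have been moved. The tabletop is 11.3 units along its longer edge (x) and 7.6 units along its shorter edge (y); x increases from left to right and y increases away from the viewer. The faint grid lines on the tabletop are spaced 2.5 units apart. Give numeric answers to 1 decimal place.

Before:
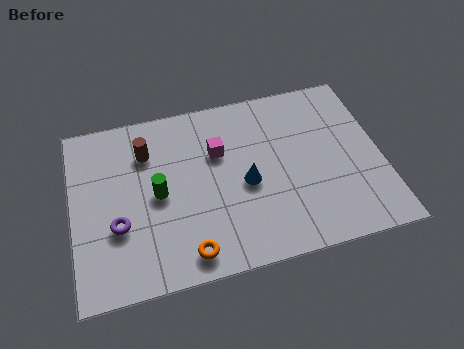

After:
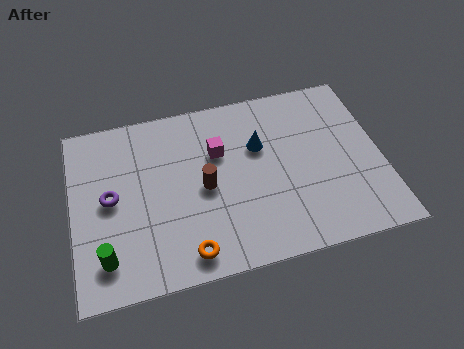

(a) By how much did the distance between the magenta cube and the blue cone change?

-0.3

Before: roughly 1.8 units apart; after: 1.5. That's 0.3 units closer together.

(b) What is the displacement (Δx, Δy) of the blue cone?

(0.6, 1.5)

The blue cone started near (6.3, 3.4) and ended near (6.9, 4.9).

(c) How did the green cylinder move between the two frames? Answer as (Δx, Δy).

(-2.0, -2.2)

The green cylinder was at about (3.1, 3.7) and moved to about (1.1, 1.5).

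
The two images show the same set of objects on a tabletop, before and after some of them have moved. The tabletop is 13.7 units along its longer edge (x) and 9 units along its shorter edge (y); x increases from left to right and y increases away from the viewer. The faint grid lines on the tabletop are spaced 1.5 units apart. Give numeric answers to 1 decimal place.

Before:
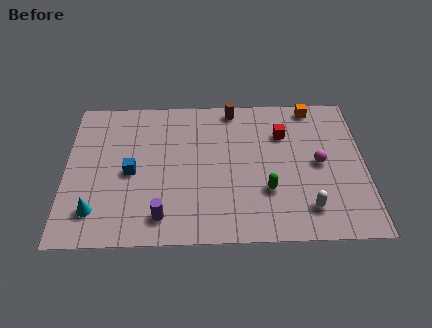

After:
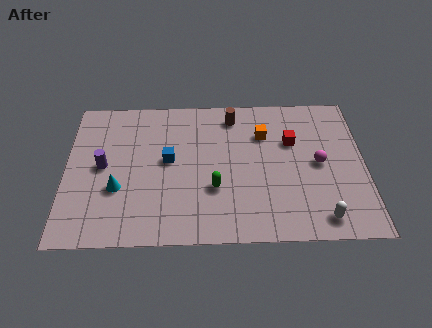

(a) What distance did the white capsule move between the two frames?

0.8

The white capsule moved from about (11.0, 1.8) to (11.6, 1.2), a distance of √(0.6² + 0.6²) ≈ 0.8.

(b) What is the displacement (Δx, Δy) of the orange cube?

(-2.3, -1.7)

The orange cube was at about (11.4, 8.1) and moved to about (9.1, 6.4).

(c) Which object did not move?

the magenta sphere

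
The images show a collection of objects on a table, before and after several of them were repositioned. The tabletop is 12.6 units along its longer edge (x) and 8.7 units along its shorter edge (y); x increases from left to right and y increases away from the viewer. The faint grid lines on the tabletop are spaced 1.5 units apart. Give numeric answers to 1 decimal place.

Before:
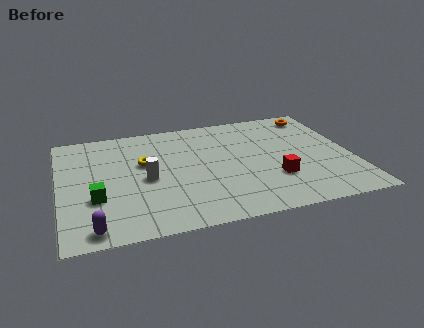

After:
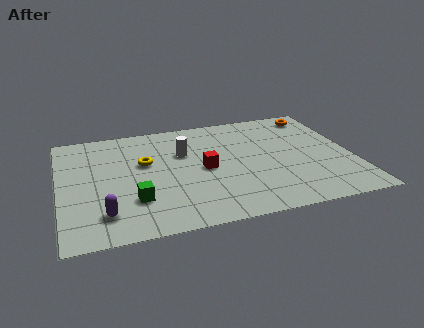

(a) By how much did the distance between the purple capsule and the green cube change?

-0.6

The distance was about 2.1 in the first image and 1.5 in the second, so they moved 0.6 units closer together.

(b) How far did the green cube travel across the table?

1.7

The green cube was near (1.5, 3.0) before and (3.1, 2.5) after, so it travelled √(1.6² + 0.5²) ≈ 1.7 units.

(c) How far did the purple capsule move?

1.0

The purple capsule was near (1.3, 0.9) before and (1.8, 1.8) after, so it travelled √(0.5² + 0.9²) ≈ 1.0 units.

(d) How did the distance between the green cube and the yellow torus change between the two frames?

-0.3

They were about 3.2 units apart before and 2.9 after — 0.3 units closer together.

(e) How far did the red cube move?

3.3

From (9.1, 2.7) to (6.2, 4.2), the red cube covered √(2.9² + 1.5²) ≈ 3.3 units.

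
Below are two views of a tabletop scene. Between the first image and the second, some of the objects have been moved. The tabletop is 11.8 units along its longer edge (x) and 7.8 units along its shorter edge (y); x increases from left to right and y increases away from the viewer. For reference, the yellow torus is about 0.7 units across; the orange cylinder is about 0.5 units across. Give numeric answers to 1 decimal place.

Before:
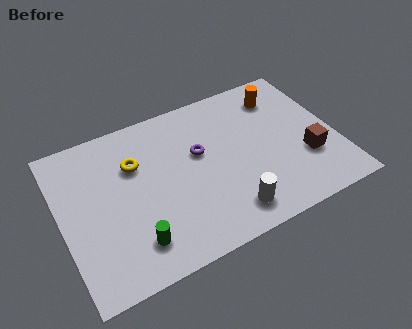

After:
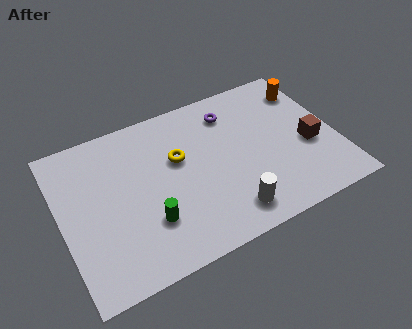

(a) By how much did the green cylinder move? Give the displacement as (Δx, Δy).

(0.7, 0.7)

From the two frames, the green cylinder sits at roughly (2.8, 1.6) before and (3.5, 2.3) after.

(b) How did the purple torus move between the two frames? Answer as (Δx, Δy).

(1.6, 1.5)

The purple torus started near (6.0, 4.7) and ended near (7.6, 6.2).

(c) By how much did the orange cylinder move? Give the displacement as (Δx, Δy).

(1.2, -0.1)

The orange cylinder was at about (9.8, 6.2) and moved to about (11.0, 6.1).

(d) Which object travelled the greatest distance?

the purple torus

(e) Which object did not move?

the white cylinder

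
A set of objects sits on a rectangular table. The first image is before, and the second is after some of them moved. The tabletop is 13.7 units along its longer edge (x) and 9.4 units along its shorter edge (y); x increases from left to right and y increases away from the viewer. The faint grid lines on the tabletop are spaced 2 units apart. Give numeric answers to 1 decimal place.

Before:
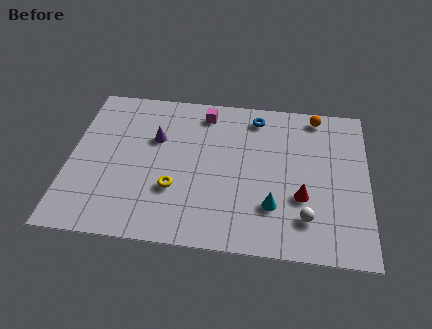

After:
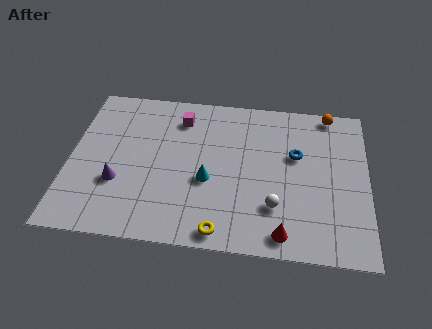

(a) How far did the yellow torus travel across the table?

3.1

The yellow torus was near (4.9, 3.1) before and (7.1, 0.9) after, so it travelled √(2.2² + 2.2²) ≈ 3.1 units.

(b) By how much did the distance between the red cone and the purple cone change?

+0.5

They were about 7.4 units apart before and 7.9 after — 0.5 units further apart.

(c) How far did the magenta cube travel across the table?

1.2

From (6.1, 8.0) to (5.0, 7.5), the magenta cube covered √(1.1² + 0.5²) ≈ 1.2 units.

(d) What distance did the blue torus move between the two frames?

2.9

From (8.5, 8.0) to (10.4, 5.8), the blue torus covered √(1.9² + 2.2²) ≈ 2.9 units.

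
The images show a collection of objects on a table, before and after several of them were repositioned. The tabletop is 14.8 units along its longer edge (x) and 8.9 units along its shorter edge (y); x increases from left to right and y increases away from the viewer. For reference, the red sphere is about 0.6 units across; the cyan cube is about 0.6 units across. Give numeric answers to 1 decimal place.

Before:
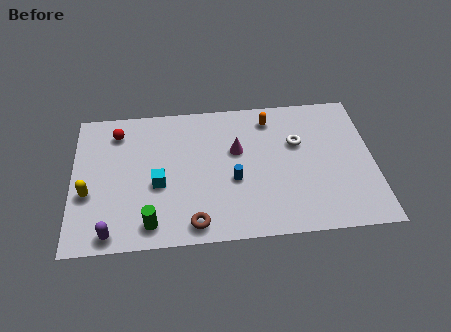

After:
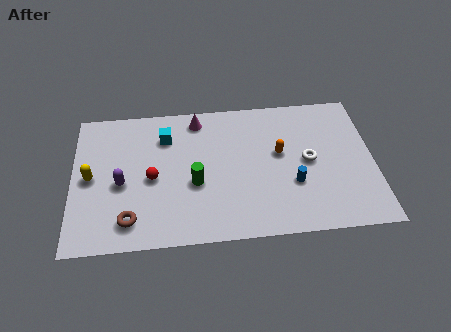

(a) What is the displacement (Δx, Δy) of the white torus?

(0.5, -1.2)

From the two frames, the white torus sits at roughly (11.1, 5.7) before and (11.6, 4.5) after.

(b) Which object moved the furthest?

the red sphere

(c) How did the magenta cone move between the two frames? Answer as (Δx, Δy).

(-1.9, 2.2)

From the two frames, the magenta cone sits at roughly (8.1, 5.5) before and (6.2, 7.7) after.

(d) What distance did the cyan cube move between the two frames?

3.0

The cyan cube was near (4.2, 3.7) before and (4.6, 6.7) after, so it travelled √(0.4² + 3.0²) ≈ 3.0 units.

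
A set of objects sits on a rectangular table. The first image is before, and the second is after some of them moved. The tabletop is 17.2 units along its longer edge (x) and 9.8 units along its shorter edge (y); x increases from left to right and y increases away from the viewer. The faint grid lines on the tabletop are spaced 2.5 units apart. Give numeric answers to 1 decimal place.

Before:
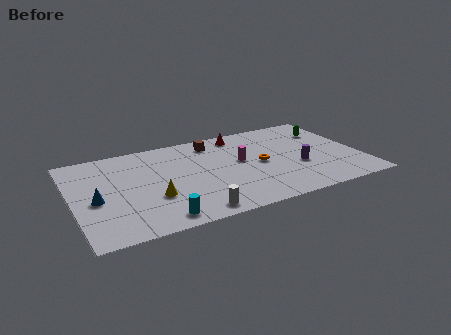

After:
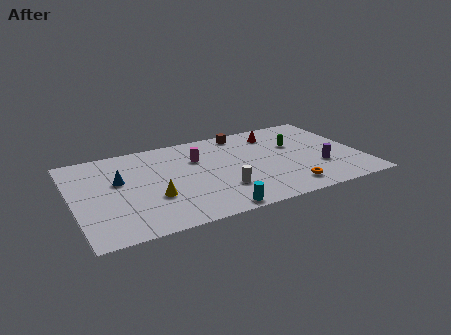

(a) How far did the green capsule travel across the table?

2.4

The green capsule was near (15.7, 7.2) before and (13.5, 6.2) after, so it travelled √(2.2² + 1.0²) ≈ 2.4 units.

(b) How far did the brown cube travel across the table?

2.0

From (8.7, 8.2) to (10.6, 8.7), the brown cube covered √(1.9² + 0.5²) ≈ 2.0 units.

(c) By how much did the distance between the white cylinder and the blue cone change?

+0.3

The distance was about 6.3 in the first image and 6.6 in the second, so they moved 0.3 units further apart.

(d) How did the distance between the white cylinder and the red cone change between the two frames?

-1.9

The distance was about 8.3 in the first image and 6.4 in the second, so they moved 1.9 units closer together.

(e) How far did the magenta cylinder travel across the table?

2.8

The magenta cylinder was near (10.1, 5.5) before and (7.6, 6.7) after, so it travelled √(2.5² + 1.2²) ≈ 2.8 units.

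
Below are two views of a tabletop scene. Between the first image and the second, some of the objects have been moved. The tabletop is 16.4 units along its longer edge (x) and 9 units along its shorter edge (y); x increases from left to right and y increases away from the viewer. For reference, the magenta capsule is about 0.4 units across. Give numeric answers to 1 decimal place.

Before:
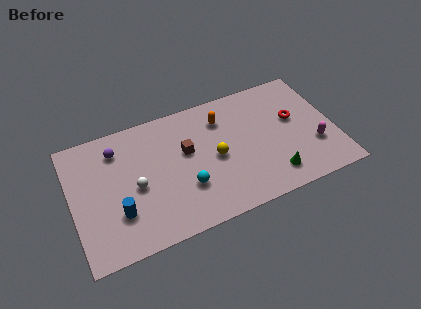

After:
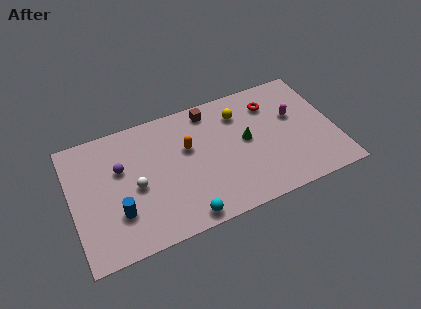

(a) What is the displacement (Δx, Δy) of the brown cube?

(1.7, 2.4)

The brown cube started near (7.2, 5.4) and ended near (8.9, 7.8).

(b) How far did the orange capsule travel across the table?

2.6

The orange capsule moved from about (9.6, 6.9) to (7.3, 5.6), a distance of √(2.3² + 1.3²) ≈ 2.6.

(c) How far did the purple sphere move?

1.4

From (3.0, 7.1) to (3.1, 5.7), the purple sphere covered √(0.1² + 1.4²) ≈ 1.4 units.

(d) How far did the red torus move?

2.1

The red torus was near (14.0, 5.3) before and (12.7, 6.9) after, so it travelled √(1.3² + 1.6²) ≈ 2.1 units.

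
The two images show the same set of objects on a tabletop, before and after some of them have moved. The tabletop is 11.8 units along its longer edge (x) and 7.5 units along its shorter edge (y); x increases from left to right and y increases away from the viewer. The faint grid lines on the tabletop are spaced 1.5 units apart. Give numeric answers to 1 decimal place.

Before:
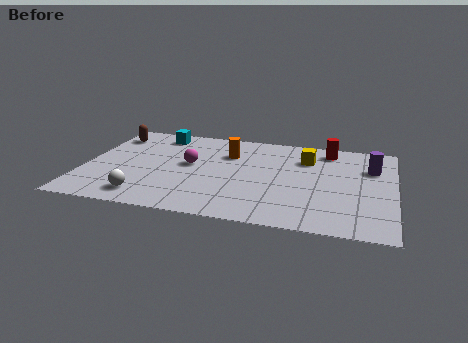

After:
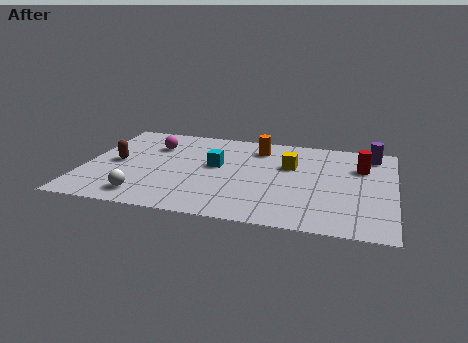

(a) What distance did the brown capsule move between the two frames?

2.3

The brown capsule moved from about (0.8, 6.0) to (1.2, 3.7), a distance of √(0.4² + 2.3²) ≈ 2.3.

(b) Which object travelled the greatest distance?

the cyan cube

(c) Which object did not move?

the white sphere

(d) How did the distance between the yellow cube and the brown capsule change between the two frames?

-0.9

The distance was about 7.6 in the first image and 6.7 in the second, so they moved 0.9 units closer together.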